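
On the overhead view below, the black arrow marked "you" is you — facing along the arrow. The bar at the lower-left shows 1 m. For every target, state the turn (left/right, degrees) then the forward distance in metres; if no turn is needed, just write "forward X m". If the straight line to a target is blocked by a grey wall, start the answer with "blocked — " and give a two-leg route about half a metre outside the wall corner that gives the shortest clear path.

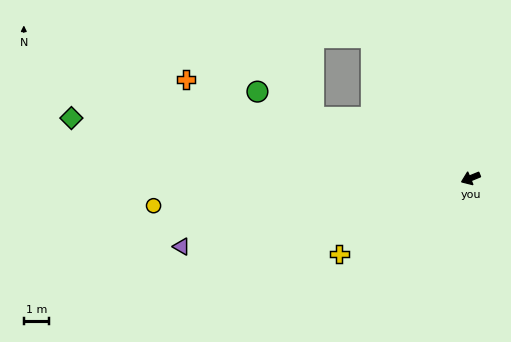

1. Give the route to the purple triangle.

turn right 9°, forward 12.0 m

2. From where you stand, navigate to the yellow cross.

turn left 8°, forward 6.1 m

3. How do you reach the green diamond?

turn right 31°, forward 16.3 m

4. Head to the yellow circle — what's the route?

turn right 17°, forward 12.8 m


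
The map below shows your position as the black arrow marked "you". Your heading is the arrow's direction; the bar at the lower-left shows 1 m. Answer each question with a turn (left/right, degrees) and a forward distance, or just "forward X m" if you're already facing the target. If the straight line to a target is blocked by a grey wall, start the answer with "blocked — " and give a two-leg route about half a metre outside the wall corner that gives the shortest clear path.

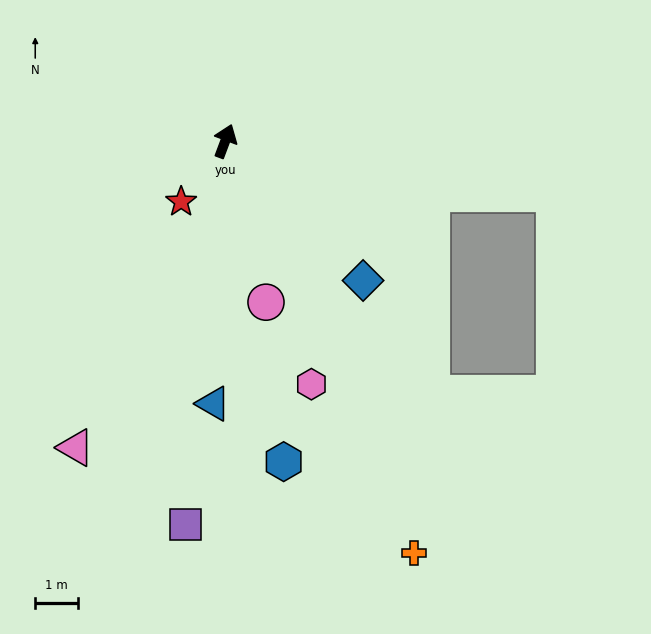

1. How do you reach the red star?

turn left 165°, forward 1.7 m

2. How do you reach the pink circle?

turn right 145°, forward 3.9 m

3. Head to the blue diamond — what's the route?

turn right 115°, forward 4.5 m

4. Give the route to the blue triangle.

turn right 162°, forward 6.1 m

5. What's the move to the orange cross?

turn right 135°, forward 10.5 m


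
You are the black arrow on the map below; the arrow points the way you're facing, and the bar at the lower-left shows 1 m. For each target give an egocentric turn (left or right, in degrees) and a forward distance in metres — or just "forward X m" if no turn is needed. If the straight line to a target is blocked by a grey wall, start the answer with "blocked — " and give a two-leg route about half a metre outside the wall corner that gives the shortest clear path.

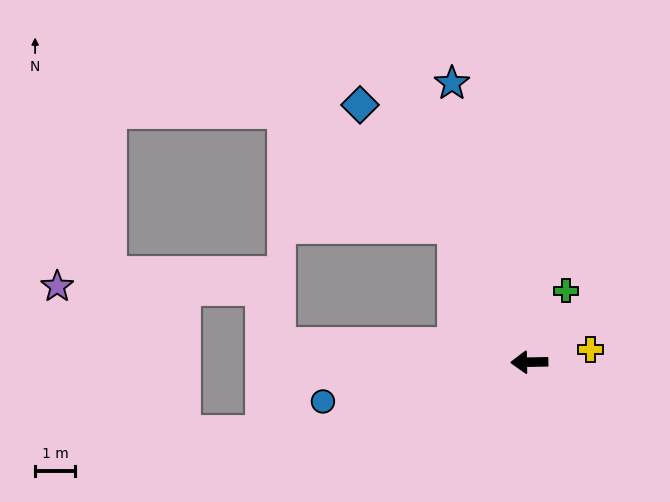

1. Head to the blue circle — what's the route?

turn left 10°, forward 5.2 m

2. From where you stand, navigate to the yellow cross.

turn right 170°, forward 1.6 m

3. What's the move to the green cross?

turn right 118°, forward 2.0 m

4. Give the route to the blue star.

turn right 76°, forward 7.2 m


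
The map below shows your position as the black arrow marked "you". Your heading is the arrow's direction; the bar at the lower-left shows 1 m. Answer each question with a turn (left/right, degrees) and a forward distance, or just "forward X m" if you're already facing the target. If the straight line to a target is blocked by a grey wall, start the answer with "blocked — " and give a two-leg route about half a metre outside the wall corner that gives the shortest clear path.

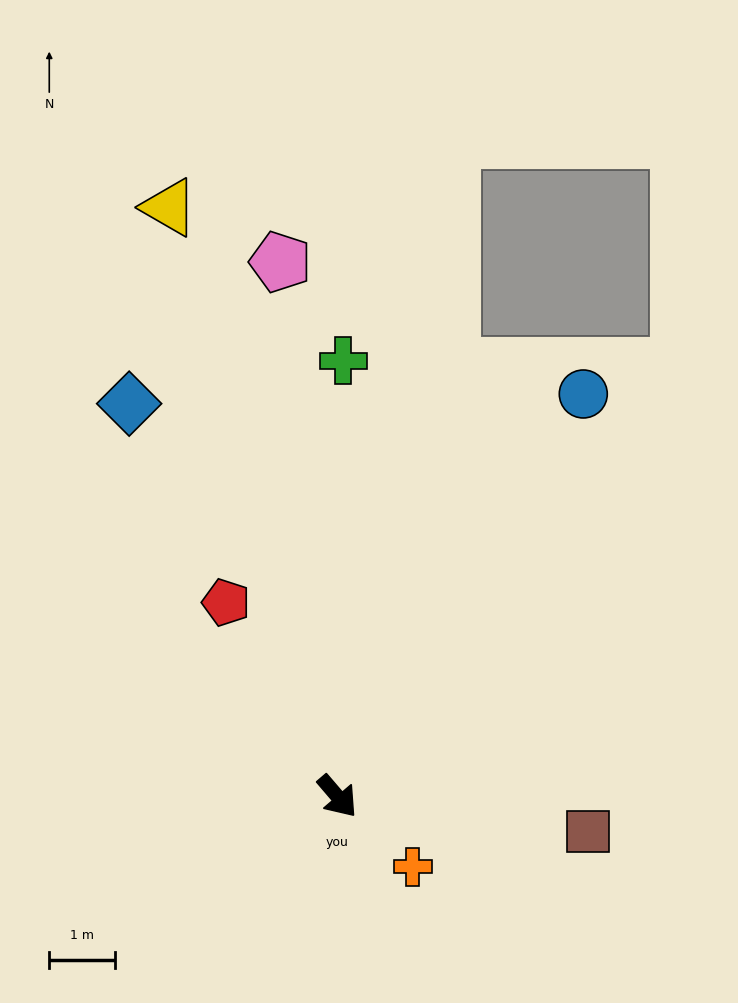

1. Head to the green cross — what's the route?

turn left 139°, forward 6.7 m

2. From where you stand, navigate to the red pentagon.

turn left 169°, forward 3.4 m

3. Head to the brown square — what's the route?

turn left 42°, forward 3.9 m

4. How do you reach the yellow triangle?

turn left 155°, forward 9.4 m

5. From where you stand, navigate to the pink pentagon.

turn left 146°, forward 8.2 m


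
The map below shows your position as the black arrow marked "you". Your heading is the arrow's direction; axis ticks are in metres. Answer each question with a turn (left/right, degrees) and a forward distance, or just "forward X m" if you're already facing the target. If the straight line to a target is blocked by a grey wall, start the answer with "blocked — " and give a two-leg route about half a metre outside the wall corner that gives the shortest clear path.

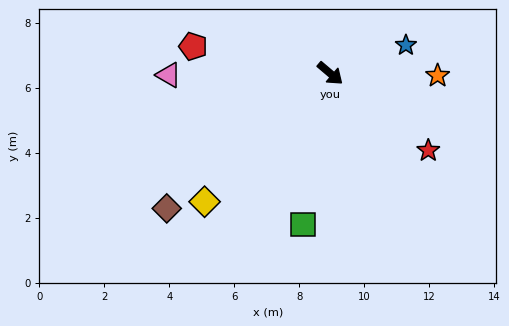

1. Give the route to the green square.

turn right 60°, forward 4.7 m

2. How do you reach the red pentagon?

turn right 151°, forward 4.3 m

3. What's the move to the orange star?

turn left 39°, forward 3.3 m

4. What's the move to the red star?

turn left 2°, forward 3.8 m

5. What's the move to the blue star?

turn left 61°, forward 2.5 m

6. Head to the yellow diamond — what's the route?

turn right 94°, forward 5.5 m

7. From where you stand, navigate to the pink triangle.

turn right 139°, forward 5.0 m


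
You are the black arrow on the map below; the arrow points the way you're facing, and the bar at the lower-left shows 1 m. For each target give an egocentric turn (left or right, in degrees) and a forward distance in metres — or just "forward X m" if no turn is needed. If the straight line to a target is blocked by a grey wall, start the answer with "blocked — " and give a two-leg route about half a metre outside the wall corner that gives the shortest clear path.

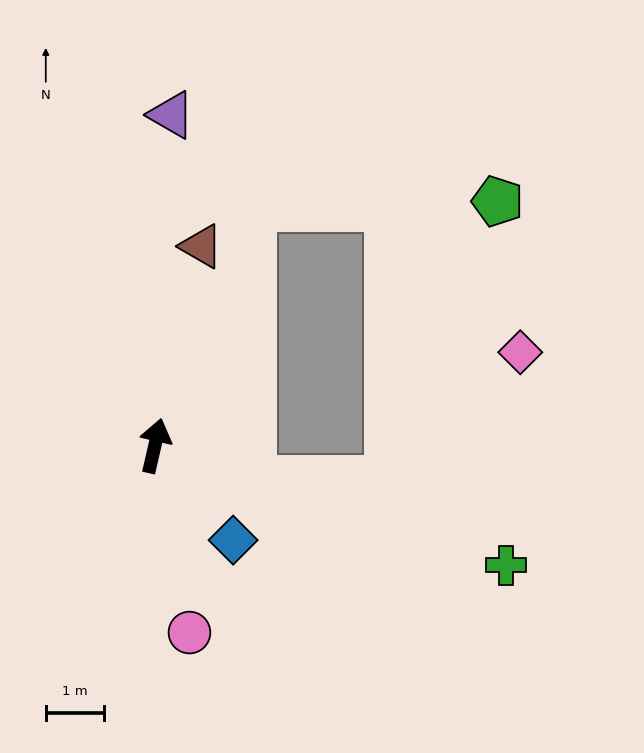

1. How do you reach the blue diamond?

turn right 127°, forward 2.1 m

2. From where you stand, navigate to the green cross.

turn right 96°, forward 6.3 m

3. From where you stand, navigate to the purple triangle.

turn left 10°, forward 5.6 m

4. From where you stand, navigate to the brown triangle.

forward 3.5 m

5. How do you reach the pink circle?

turn right 157°, forward 3.2 m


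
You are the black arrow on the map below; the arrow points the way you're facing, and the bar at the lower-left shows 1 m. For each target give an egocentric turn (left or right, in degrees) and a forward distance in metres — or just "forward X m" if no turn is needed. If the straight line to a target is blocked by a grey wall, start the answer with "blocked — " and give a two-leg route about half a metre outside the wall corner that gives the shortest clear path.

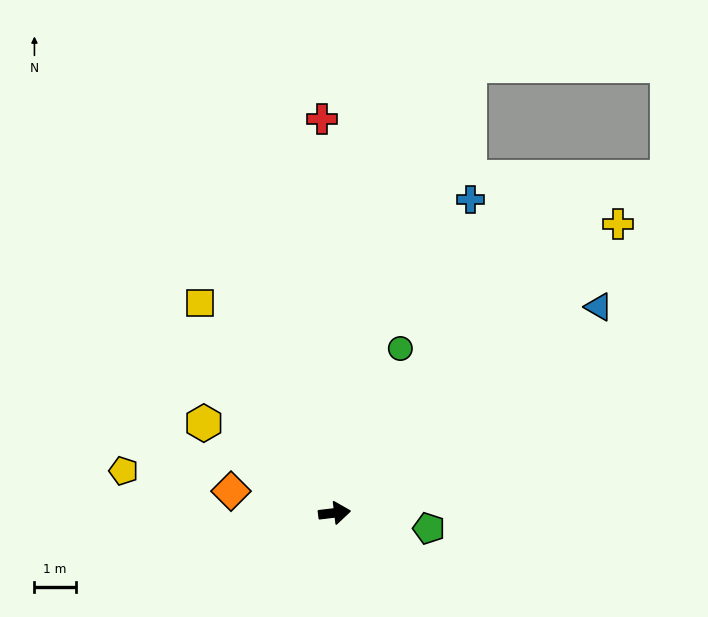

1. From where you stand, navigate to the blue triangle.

turn left 31°, forward 8.1 m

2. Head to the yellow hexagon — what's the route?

turn left 139°, forward 3.8 m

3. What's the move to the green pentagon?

turn right 16°, forward 2.3 m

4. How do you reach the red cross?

turn left 85°, forward 9.6 m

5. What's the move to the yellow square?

turn left 116°, forward 6.1 m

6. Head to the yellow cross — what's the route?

turn left 39°, forward 9.8 m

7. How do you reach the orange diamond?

turn left 161°, forward 2.6 m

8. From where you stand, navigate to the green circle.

turn left 61°, forward 4.3 m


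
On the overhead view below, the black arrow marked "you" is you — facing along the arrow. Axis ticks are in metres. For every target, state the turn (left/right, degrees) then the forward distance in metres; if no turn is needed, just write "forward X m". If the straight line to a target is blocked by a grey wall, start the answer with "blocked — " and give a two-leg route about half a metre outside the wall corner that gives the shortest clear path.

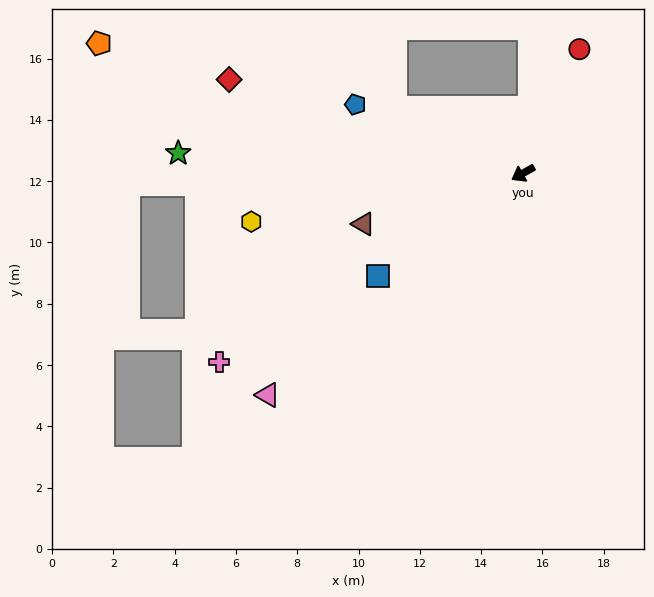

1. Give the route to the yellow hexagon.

turn right 19°, forward 9.0 m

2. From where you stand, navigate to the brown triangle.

turn right 12°, forward 5.5 m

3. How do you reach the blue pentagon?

turn right 52°, forward 5.9 m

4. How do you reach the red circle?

turn right 144°, forward 4.4 m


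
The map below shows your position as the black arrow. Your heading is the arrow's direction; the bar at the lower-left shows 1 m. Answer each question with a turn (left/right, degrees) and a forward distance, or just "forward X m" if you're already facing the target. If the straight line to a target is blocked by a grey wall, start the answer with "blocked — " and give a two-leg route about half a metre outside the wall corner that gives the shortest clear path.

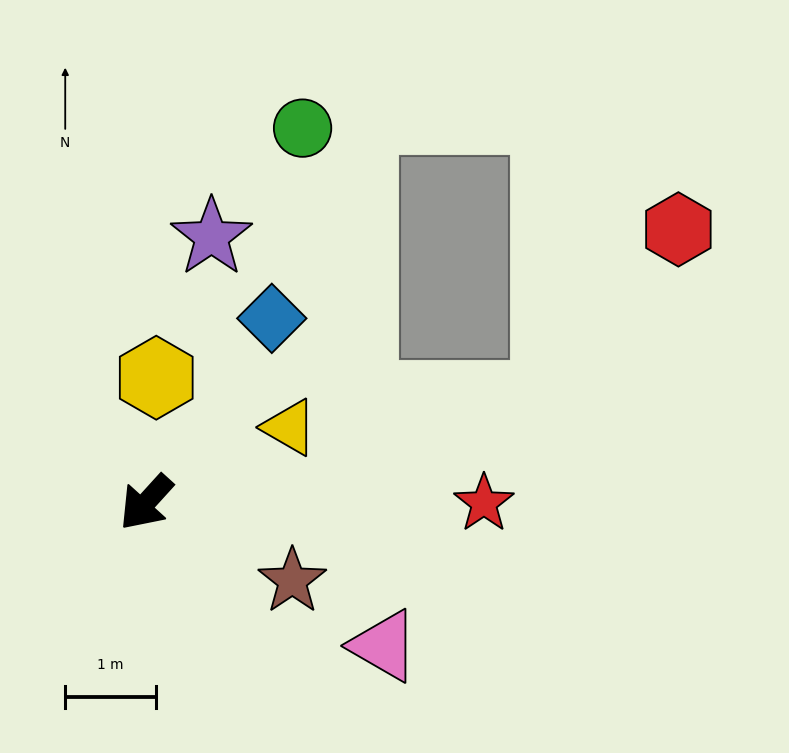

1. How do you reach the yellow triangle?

turn left 160°, forward 1.8 m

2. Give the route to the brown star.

turn left 104°, forward 1.8 m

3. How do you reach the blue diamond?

turn right 172°, forward 2.5 m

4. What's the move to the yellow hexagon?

turn right 143°, forward 1.4 m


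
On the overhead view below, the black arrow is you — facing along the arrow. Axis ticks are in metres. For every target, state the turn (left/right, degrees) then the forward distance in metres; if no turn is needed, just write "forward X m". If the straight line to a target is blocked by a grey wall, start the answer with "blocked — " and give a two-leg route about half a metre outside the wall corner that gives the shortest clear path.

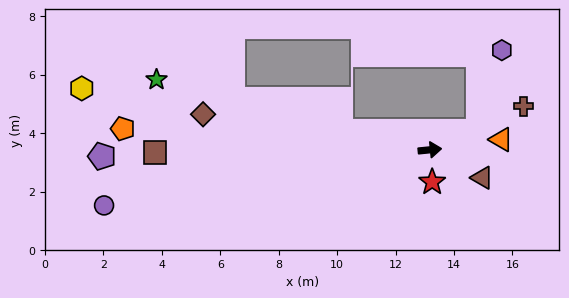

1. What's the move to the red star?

turn right 92°, forward 1.1 m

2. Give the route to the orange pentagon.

turn left 170°, forward 10.5 m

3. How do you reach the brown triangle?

turn right 34°, forward 2.0 m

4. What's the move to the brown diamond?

turn left 165°, forward 7.9 m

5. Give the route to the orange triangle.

turn left 2°, forward 2.5 m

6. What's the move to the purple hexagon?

blocked — turn left 16°, forward 1.8 m, then turn left 52°, forward 2.9 m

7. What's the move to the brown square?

turn left 175°, forward 9.4 m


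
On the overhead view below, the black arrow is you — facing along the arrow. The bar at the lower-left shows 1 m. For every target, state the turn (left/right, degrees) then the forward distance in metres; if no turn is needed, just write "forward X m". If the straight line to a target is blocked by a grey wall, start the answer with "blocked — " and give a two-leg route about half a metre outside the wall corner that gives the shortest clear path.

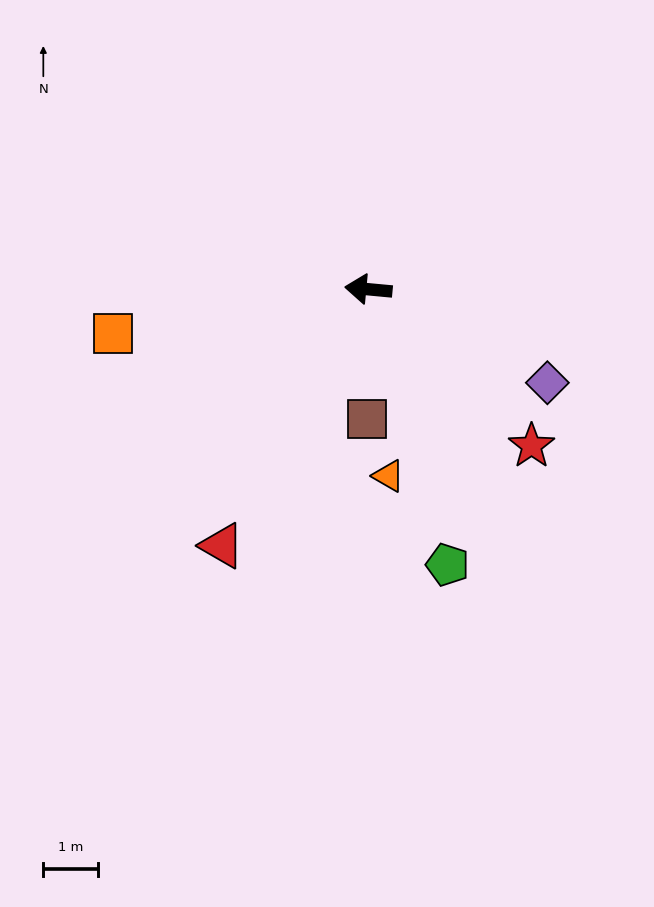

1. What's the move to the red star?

turn left 142°, forward 4.1 m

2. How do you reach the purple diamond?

turn left 158°, forward 3.7 m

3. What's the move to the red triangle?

turn left 66°, forward 5.4 m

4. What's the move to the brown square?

turn left 95°, forward 2.4 m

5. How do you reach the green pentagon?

turn left 111°, forward 5.2 m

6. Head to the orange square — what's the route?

turn left 15°, forward 4.7 m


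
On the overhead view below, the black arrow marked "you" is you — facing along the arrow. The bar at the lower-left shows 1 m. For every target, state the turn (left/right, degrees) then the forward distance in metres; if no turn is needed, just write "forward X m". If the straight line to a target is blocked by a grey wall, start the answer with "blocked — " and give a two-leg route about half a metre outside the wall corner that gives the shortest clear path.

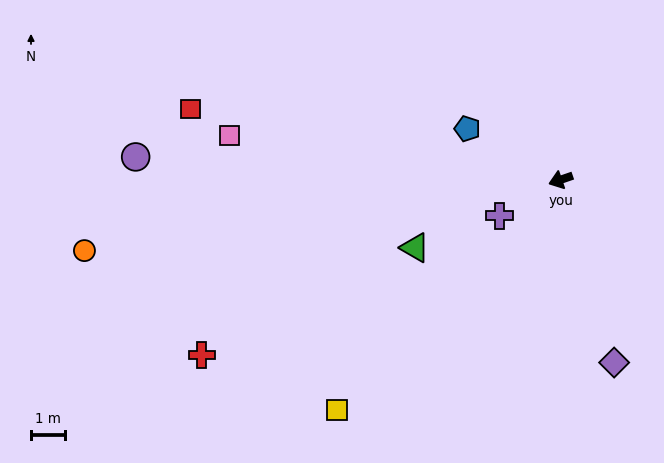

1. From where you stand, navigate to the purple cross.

turn left 12°, forward 2.1 m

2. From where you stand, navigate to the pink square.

turn right 27°, forward 9.9 m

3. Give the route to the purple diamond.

turn left 87°, forward 5.7 m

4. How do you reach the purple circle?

turn right 22°, forward 12.6 m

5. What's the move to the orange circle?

turn right 11°, forward 14.3 m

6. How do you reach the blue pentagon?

turn right 48°, forward 3.2 m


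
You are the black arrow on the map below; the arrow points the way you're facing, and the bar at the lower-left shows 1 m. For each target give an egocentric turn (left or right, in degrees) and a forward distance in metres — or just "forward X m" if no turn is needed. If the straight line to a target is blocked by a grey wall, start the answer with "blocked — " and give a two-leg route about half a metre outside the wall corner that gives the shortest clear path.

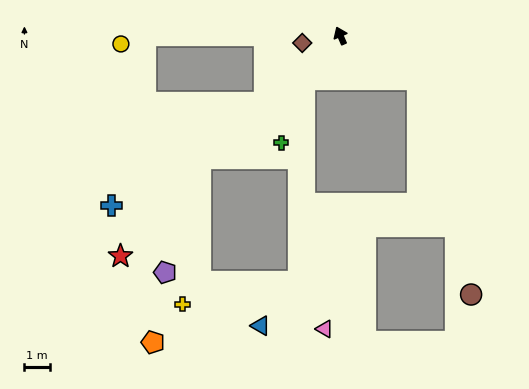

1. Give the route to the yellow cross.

blocked — turn left 108°, forward 7.3 m, then turn left 42°, forward 5.7 m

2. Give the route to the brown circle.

blocked — turn right 143°, forward 3.5 m, then turn right 47°, forward 8.6 m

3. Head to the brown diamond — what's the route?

turn left 77°, forward 1.5 m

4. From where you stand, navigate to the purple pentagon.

blocked — turn left 108°, forward 7.3 m, then turn left 32°, forward 4.6 m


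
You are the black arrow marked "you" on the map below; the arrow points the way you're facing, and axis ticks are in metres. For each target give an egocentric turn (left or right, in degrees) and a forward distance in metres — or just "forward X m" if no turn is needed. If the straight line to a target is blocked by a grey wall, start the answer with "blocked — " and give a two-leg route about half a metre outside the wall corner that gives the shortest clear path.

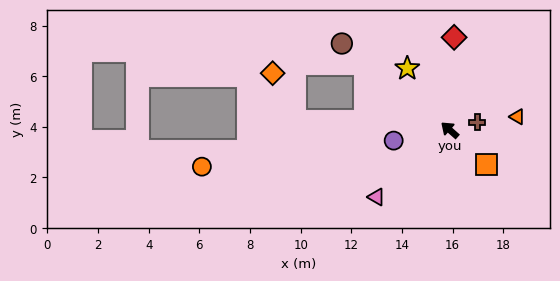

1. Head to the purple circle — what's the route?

turn left 52°, forward 2.3 m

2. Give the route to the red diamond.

turn right 51°, forward 3.7 m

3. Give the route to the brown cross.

turn right 123°, forward 1.1 m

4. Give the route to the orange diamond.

blocked — turn left 38°, forward 6.1 m, then turn right 61°, forward 2.1 m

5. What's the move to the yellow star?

turn right 14°, forward 3.0 m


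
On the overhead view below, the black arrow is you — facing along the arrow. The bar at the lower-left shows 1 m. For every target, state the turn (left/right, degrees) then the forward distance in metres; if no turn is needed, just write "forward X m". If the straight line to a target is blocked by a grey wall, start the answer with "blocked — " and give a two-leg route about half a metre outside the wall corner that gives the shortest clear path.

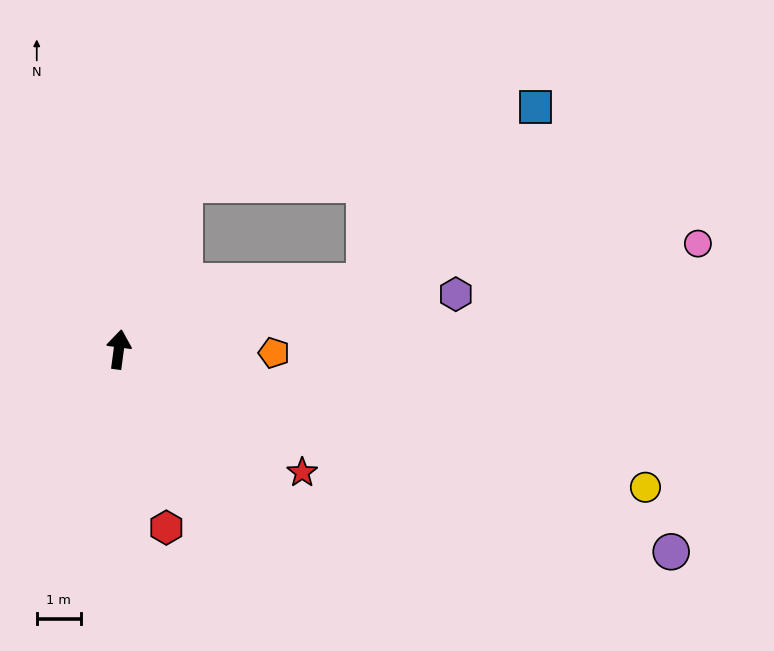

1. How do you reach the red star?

turn right 116°, forward 5.0 m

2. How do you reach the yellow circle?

turn right 97°, forward 12.4 m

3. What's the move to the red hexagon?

turn right 157°, forward 4.2 m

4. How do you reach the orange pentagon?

turn right 84°, forward 3.5 m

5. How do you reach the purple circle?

turn right 103°, forward 13.3 m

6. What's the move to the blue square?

blocked — turn right 67°, forward 5.8 m, then turn left 30°, forward 5.5 m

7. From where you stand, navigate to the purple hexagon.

turn right 73°, forward 7.7 m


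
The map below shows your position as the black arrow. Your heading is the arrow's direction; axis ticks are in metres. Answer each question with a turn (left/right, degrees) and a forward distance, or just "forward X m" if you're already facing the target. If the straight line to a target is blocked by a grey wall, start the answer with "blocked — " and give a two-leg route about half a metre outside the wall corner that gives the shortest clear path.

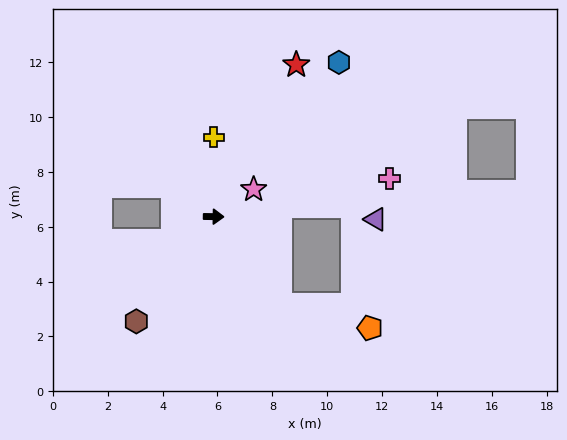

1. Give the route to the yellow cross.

turn left 91°, forward 2.9 m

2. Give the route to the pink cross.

turn left 13°, forward 6.6 m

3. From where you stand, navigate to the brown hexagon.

turn right 126°, forward 4.7 m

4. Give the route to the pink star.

turn left 35°, forward 1.8 m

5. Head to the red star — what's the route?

turn left 62°, forward 6.3 m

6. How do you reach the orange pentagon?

blocked — turn right 52°, forward 4.0 m, then turn left 38°, forward 3.4 m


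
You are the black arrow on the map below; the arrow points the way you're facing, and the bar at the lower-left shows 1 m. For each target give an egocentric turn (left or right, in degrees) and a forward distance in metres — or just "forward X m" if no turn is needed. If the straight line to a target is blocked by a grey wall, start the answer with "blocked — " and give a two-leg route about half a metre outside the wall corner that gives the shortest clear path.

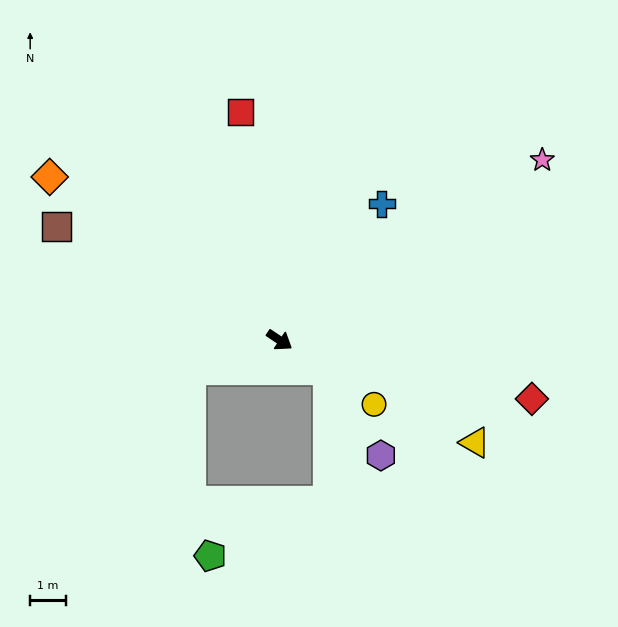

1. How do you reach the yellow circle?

forward 3.2 m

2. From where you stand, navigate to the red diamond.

turn left 21°, forward 7.3 m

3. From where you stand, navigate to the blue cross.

turn left 87°, forward 4.8 m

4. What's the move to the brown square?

turn right 173°, forward 7.0 m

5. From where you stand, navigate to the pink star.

turn left 68°, forward 9.0 m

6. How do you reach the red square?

turn left 133°, forward 6.5 m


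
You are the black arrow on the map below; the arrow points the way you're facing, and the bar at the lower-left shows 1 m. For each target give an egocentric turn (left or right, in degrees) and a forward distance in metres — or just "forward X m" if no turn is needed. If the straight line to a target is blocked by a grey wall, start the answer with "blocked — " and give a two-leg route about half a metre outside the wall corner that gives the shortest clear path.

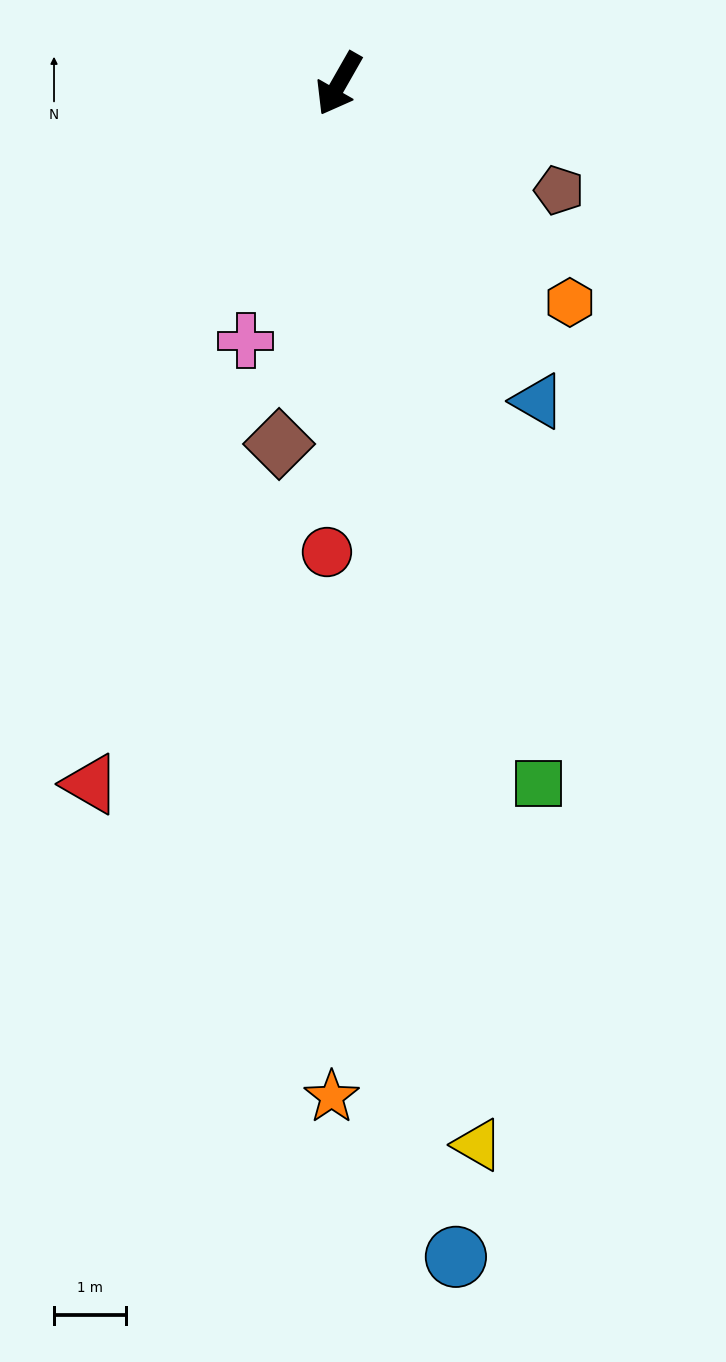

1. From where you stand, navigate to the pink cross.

turn left 10°, forward 3.8 m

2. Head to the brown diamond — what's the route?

turn left 20°, forward 5.1 m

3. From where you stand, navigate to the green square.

turn left 46°, forward 10.1 m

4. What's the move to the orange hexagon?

turn left 76°, forward 4.4 m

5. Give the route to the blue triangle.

turn left 62°, forward 5.2 m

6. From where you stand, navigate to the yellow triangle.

turn left 37°, forward 14.9 m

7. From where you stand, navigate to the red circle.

turn left 28°, forward 6.5 m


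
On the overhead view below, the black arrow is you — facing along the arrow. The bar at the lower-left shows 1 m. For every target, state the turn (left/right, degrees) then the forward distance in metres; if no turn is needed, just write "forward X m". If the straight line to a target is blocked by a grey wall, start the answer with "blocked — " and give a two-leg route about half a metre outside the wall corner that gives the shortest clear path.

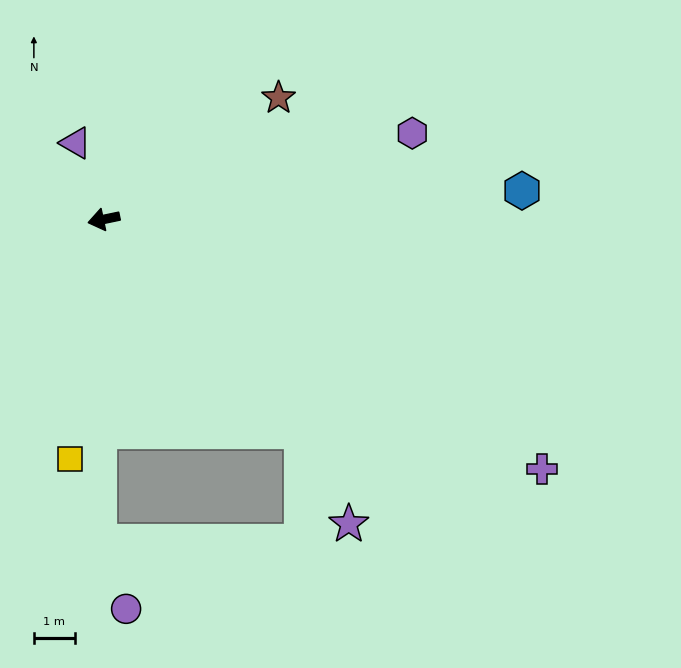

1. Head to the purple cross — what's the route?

turn left 139°, forward 12.3 m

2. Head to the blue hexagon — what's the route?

turn left 172°, forward 10.2 m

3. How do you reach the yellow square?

turn left 70°, forward 5.9 m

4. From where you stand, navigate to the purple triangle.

turn right 82°, forward 2.0 m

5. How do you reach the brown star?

turn right 157°, forward 5.2 m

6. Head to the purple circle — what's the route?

blocked — turn left 77°, forward 7.8 m, then turn left 22°, forward 1.8 m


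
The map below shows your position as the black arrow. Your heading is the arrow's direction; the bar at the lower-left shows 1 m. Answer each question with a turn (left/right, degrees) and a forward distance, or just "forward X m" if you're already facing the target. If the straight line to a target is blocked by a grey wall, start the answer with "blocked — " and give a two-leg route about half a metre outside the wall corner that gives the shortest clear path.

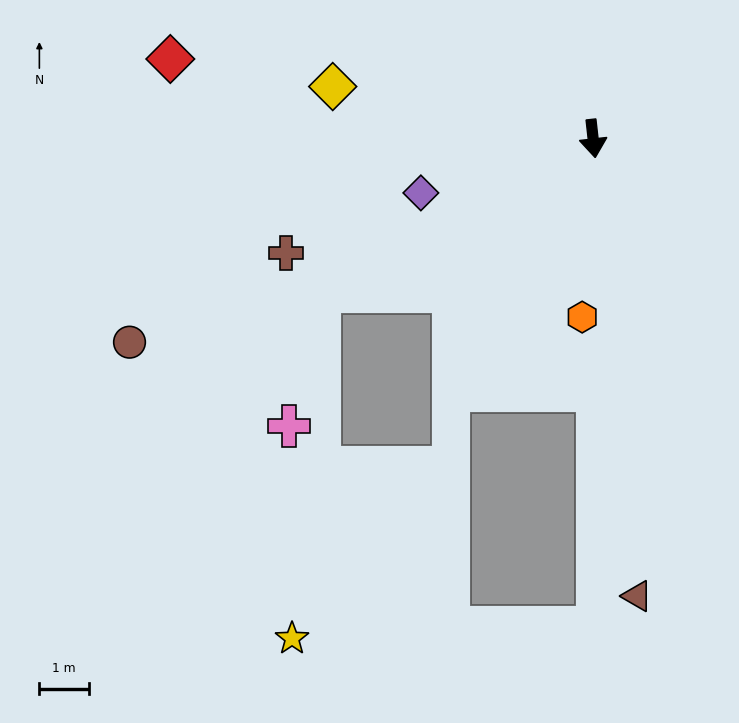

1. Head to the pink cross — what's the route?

blocked — turn right 67°, forward 6.3 m, then turn left 48°, forward 2.8 m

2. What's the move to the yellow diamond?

turn right 108°, forward 5.4 m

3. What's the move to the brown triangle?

forward 9.3 m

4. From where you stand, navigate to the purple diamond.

turn right 79°, forward 3.7 m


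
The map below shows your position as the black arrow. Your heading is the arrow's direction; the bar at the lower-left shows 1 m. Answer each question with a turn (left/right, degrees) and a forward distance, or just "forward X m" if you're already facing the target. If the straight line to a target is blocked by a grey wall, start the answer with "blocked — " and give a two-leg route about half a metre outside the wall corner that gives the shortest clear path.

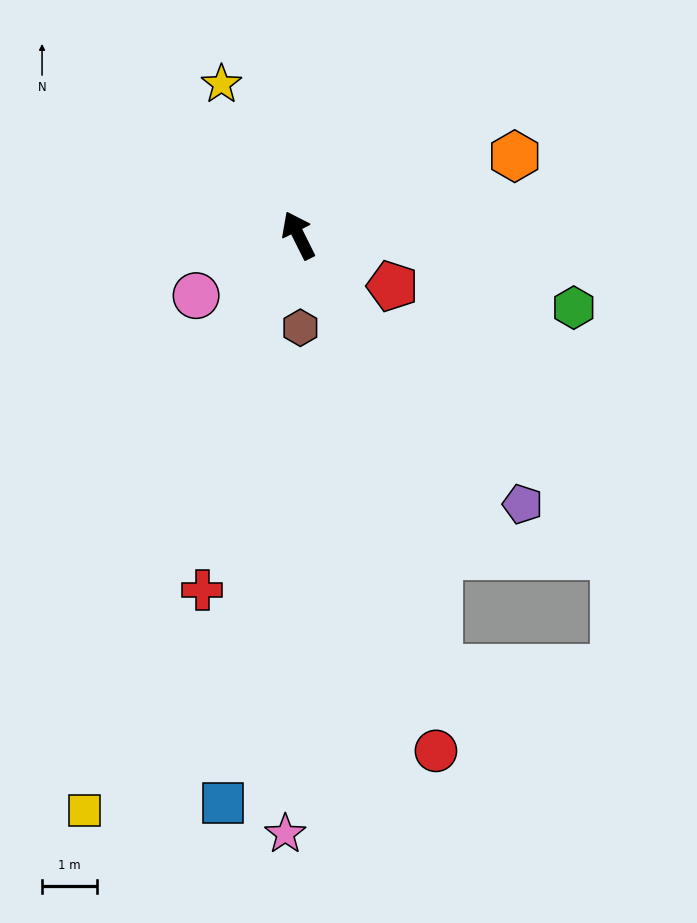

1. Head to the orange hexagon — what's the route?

turn right 96°, forward 4.2 m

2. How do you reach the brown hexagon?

turn left 155°, forward 1.7 m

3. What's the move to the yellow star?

forward 3.1 m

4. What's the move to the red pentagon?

turn right 145°, forward 2.0 m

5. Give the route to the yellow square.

turn left 133°, forward 11.2 m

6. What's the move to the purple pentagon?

turn right 167°, forward 6.4 m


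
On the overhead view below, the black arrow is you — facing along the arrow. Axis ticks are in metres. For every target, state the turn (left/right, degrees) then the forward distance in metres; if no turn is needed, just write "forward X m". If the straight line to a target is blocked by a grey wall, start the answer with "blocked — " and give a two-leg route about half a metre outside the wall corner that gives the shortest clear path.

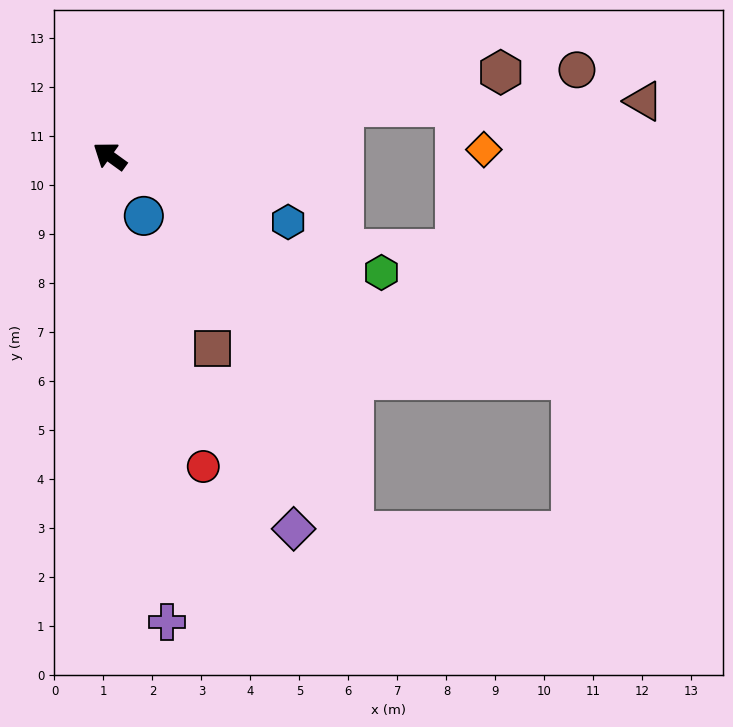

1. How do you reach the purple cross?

turn left 133°, forward 9.6 m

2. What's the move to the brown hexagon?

turn right 132°, forward 8.2 m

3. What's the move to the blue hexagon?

turn right 164°, forward 3.9 m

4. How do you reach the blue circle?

turn left 156°, forward 1.4 m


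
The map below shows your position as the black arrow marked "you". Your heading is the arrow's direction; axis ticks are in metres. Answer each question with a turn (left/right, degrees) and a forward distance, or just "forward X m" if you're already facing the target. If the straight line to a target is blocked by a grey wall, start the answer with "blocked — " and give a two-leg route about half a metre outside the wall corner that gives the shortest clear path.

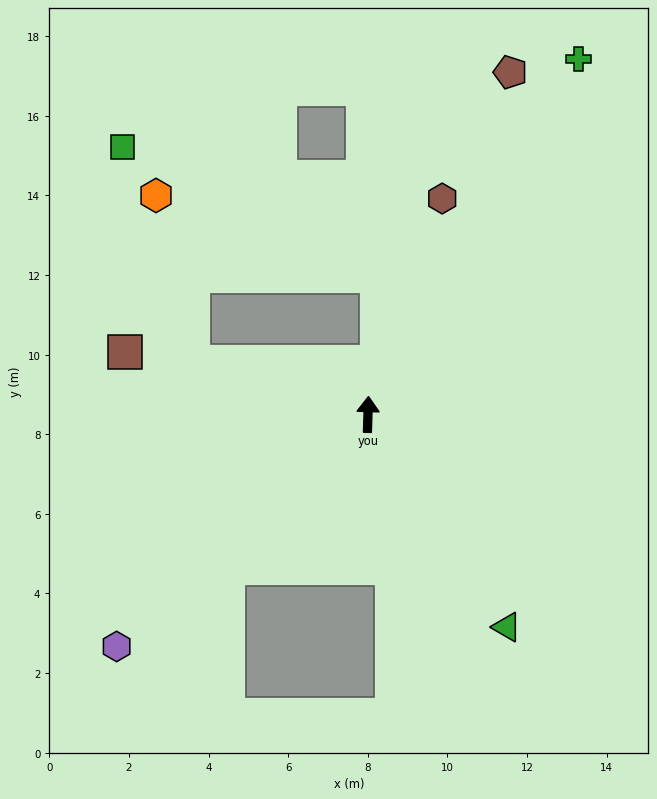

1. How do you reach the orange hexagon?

blocked — turn left 75°, forward 4.6 m, then turn right 61°, forward 4.3 m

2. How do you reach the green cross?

turn right 29°, forward 10.4 m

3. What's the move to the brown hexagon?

turn right 17°, forward 5.7 m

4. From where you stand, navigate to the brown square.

turn left 77°, forward 6.3 m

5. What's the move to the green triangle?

turn right 145°, forward 6.4 m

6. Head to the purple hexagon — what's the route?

turn left 134°, forward 8.6 m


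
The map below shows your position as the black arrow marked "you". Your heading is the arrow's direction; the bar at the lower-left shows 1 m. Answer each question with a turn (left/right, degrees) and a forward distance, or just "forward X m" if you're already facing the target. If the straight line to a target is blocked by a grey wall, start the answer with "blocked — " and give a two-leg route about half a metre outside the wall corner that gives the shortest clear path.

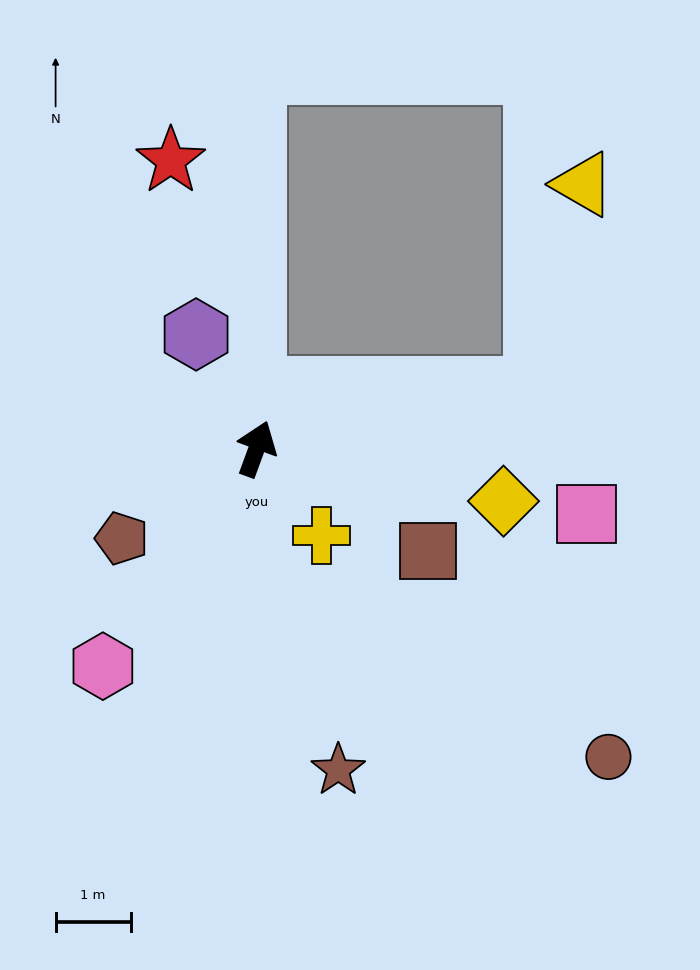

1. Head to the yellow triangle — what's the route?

blocked — turn right 58°, forward 3.8 m, then turn left 65°, forward 2.8 m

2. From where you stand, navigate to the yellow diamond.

turn right 82°, forward 3.4 m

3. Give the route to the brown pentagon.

turn left 144°, forward 2.2 m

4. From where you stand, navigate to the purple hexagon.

turn left 48°, forward 1.7 m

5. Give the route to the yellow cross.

turn right 123°, forward 1.4 m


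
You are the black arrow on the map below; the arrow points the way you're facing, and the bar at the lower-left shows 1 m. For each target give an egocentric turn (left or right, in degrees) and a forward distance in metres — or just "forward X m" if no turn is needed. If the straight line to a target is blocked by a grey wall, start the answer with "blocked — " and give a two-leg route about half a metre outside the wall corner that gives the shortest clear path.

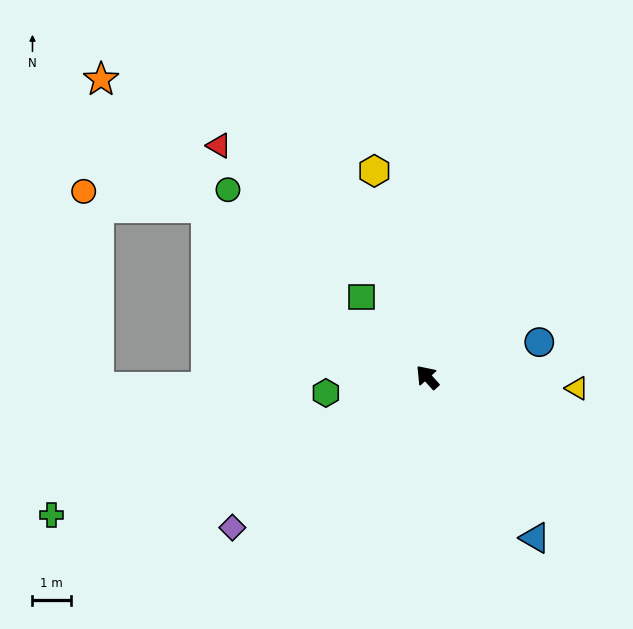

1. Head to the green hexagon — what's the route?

turn left 57°, forward 2.7 m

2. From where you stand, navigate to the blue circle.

turn right 115°, forward 3.0 m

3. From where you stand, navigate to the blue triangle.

turn left 172°, forward 5.0 m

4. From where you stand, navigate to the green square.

turn right 3°, forward 2.7 m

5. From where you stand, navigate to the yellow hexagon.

turn right 28°, forward 5.5 m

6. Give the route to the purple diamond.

turn left 86°, forward 6.4 m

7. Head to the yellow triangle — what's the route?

turn right 136°, forward 3.9 m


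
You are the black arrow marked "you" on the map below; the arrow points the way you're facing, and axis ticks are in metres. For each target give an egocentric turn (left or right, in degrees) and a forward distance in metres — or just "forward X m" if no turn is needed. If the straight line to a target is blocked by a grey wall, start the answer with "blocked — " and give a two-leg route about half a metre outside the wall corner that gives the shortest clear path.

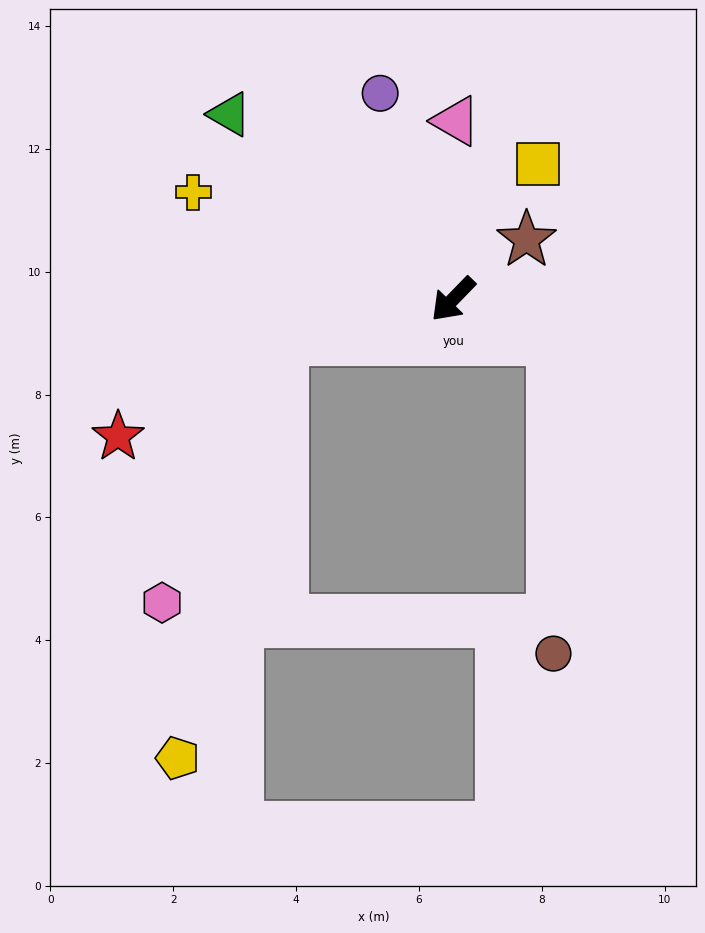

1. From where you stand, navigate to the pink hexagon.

blocked — turn right 33°, forward 2.9 m, then turn left 52°, forward 4.7 m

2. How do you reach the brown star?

turn left 173°, forward 1.5 m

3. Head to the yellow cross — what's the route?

turn right 68°, forward 4.6 m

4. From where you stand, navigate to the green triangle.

turn right 85°, forward 4.7 m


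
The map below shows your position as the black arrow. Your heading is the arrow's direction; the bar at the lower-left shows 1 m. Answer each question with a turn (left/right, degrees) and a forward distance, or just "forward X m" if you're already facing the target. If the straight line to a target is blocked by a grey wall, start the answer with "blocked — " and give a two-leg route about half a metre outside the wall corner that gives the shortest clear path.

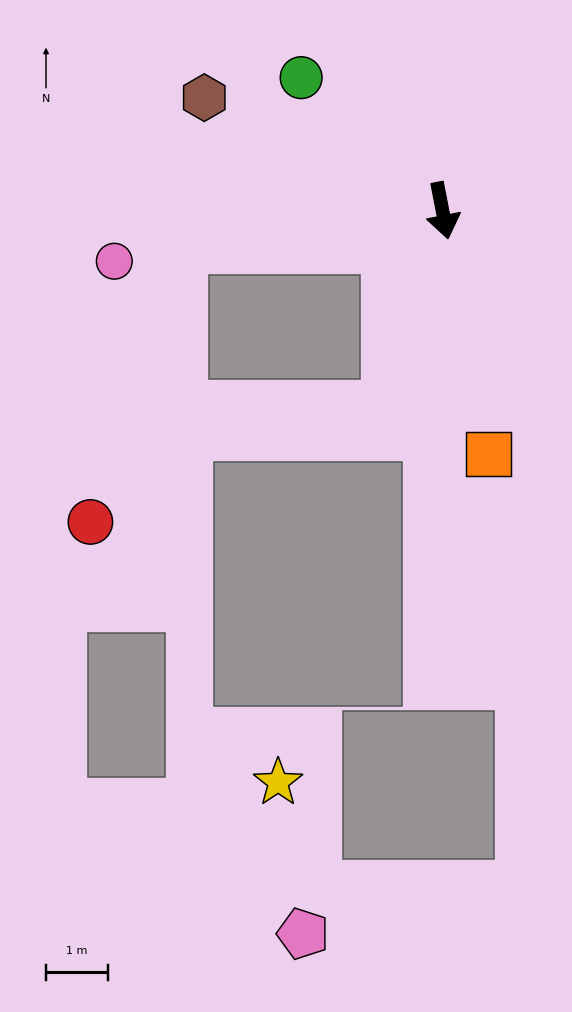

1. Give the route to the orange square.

forward 4.0 m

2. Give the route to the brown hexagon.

turn right 126°, forward 4.3 m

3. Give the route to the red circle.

blocked — turn right 93°, forward 4.3 m, then turn left 64°, forward 4.7 m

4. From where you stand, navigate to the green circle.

turn right 144°, forward 3.1 m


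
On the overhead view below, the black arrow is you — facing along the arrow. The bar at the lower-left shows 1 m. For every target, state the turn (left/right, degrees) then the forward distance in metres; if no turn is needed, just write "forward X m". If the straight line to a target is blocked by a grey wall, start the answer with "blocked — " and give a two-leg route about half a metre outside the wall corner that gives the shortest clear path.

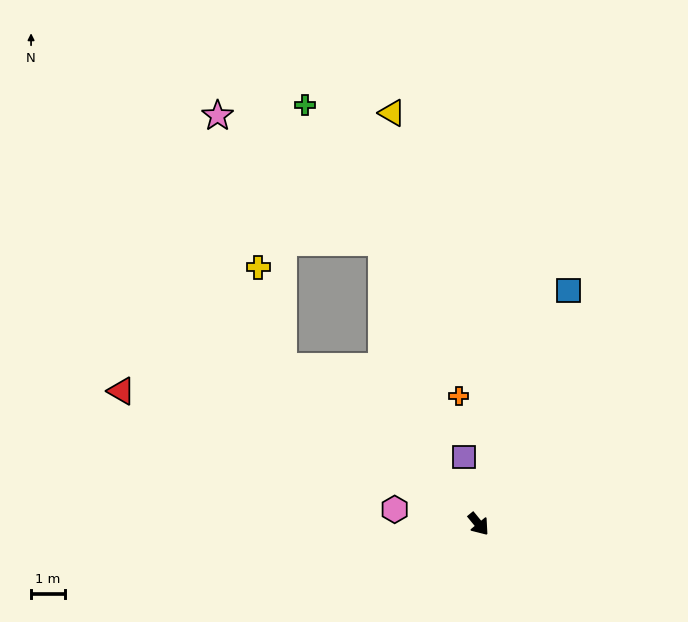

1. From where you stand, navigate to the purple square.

turn left 153°, forward 2.0 m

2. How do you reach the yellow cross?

blocked — turn right 168°, forward 7.3 m, then turn right 38°, forward 3.0 m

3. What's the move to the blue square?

turn left 120°, forward 7.3 m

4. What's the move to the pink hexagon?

turn right 139°, forward 2.5 m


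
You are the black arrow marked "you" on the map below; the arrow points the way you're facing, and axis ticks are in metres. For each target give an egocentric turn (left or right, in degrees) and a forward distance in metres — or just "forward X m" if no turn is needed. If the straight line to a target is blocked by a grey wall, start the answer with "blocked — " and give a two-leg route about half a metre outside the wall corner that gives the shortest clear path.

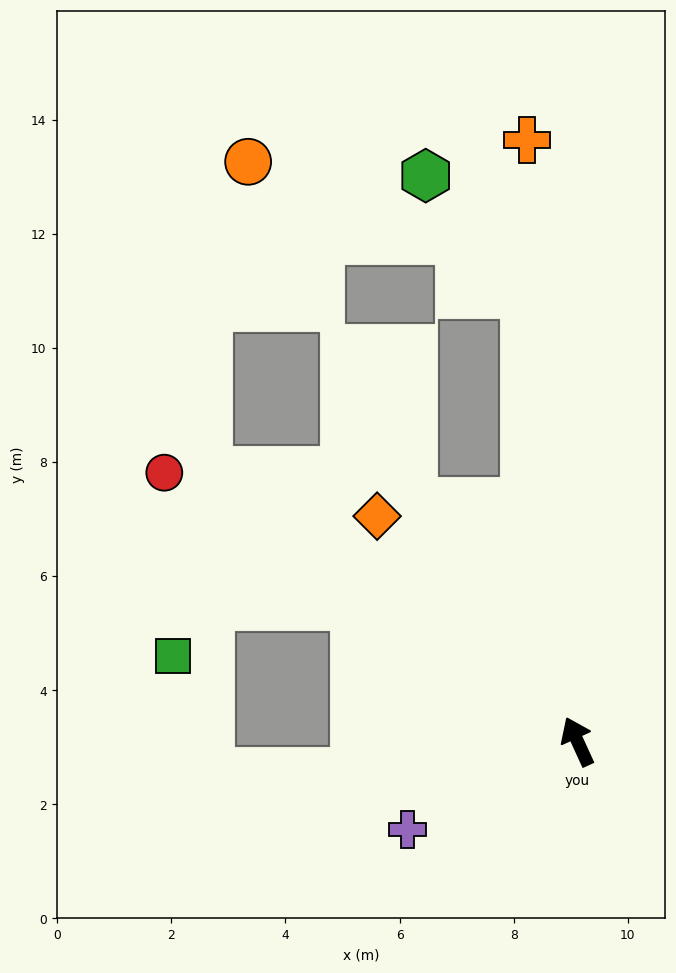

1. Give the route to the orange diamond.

turn left 17°, forward 5.3 m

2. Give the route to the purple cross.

turn left 93°, forward 3.4 m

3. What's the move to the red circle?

turn left 32°, forward 8.6 m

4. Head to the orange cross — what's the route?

turn right 20°, forward 10.6 m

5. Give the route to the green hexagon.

blocked — turn right 18°, forward 7.9 m, then turn left 33°, forward 2.7 m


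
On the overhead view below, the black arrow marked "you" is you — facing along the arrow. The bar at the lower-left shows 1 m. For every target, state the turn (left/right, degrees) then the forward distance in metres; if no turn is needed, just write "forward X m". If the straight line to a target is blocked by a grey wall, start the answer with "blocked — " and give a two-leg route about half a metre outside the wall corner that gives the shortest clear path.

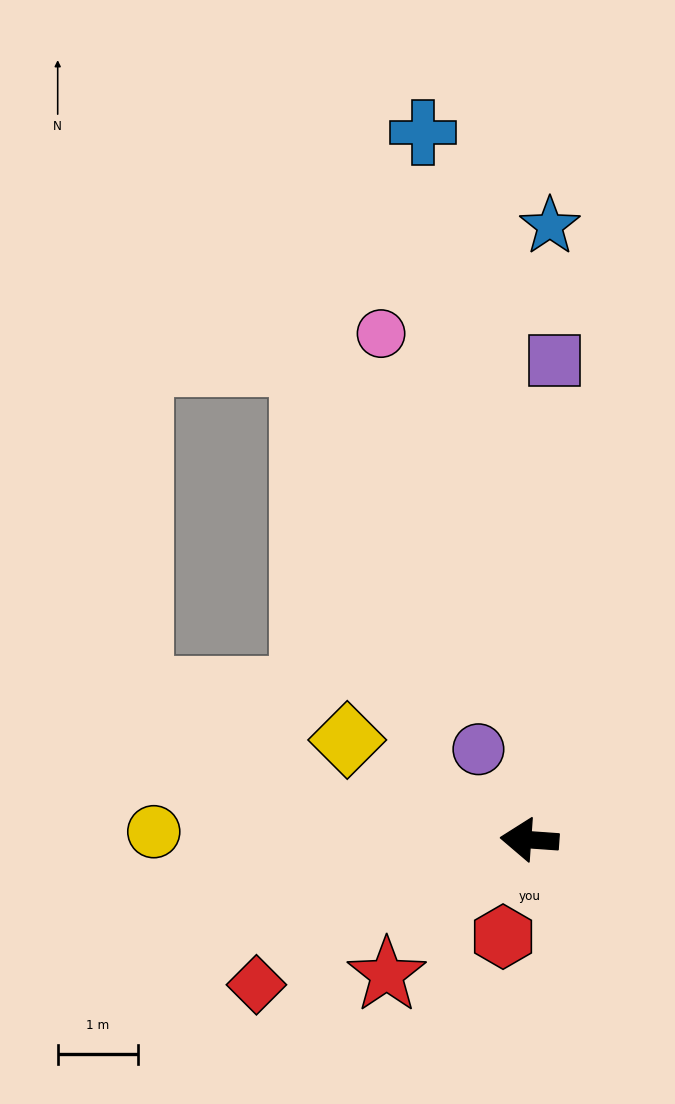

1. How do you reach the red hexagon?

turn left 79°, forward 1.3 m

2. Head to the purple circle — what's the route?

turn right 57°, forward 1.3 m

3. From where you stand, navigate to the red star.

turn left 47°, forward 2.5 m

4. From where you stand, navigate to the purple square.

turn right 89°, forward 6.0 m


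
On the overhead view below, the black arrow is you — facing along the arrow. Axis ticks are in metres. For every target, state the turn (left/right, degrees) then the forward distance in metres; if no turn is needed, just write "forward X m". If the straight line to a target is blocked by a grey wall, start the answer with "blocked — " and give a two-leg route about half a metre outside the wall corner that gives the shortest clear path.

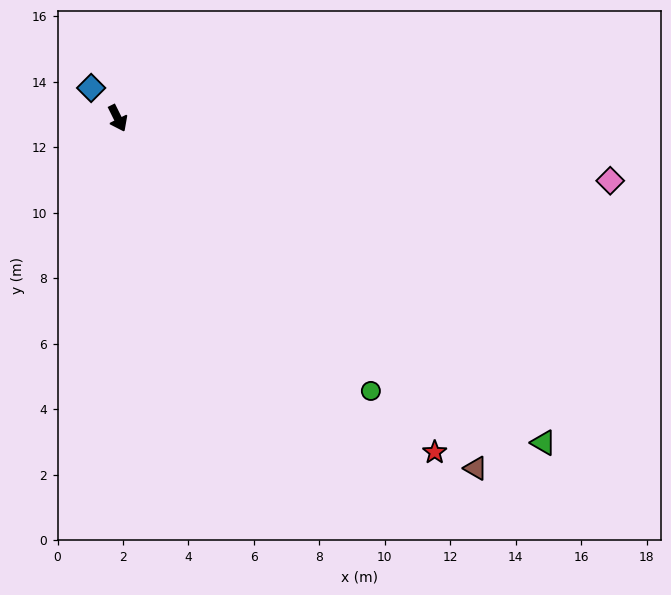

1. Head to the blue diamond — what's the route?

turn right 165°, forward 1.2 m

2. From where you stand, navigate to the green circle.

turn left 16°, forward 11.4 m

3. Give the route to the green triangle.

turn left 26°, forward 16.3 m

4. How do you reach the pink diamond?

turn left 56°, forward 15.2 m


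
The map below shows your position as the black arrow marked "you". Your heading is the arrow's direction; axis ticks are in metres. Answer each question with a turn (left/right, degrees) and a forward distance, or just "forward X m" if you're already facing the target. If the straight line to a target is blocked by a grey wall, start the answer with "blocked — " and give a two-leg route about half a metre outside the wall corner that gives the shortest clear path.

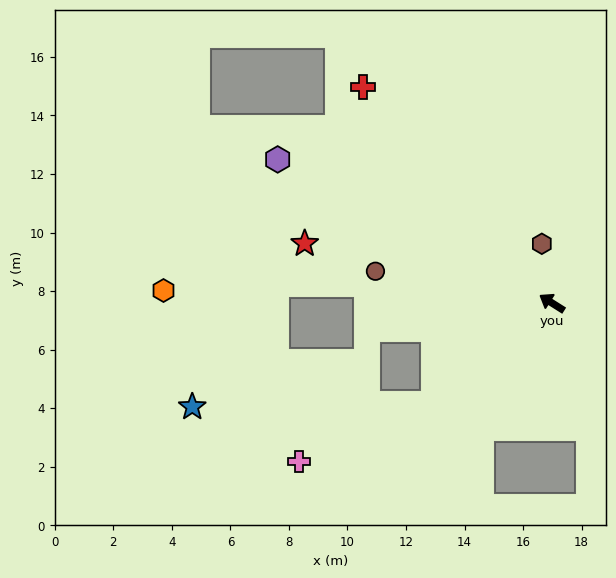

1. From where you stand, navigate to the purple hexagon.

turn left 5°, forward 10.6 m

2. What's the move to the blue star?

blocked — turn left 72°, forward 5.3 m, then turn right 39°, forward 8.2 m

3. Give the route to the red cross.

turn right 17°, forward 9.8 m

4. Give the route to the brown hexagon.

turn right 48°, forward 2.1 m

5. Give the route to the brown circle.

turn left 22°, forward 6.1 m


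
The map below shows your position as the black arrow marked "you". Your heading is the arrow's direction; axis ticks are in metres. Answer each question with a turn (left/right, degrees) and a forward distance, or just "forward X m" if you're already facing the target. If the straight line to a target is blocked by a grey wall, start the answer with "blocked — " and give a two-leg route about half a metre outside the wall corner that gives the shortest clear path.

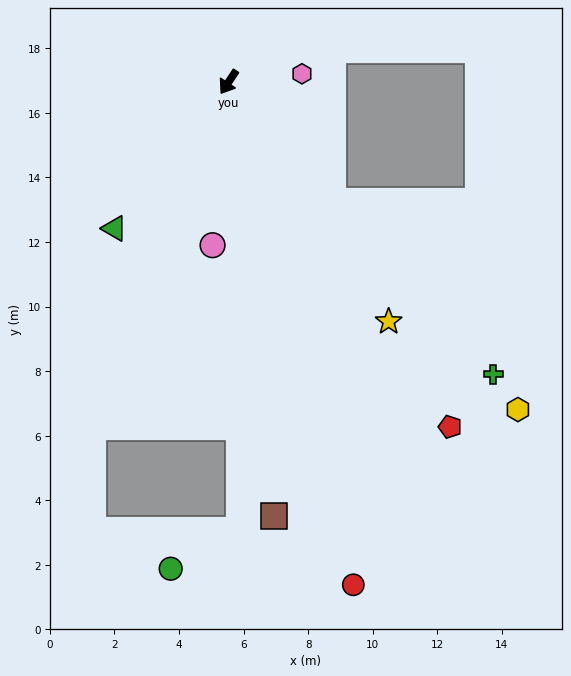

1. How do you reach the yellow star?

turn left 67°, forward 8.9 m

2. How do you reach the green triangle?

turn right 4°, forward 5.8 m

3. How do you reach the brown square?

turn left 40°, forward 13.5 m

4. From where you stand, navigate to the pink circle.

turn left 28°, forward 5.1 m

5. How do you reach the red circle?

turn left 47°, forward 16.0 m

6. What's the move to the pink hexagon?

turn left 130°, forward 2.3 m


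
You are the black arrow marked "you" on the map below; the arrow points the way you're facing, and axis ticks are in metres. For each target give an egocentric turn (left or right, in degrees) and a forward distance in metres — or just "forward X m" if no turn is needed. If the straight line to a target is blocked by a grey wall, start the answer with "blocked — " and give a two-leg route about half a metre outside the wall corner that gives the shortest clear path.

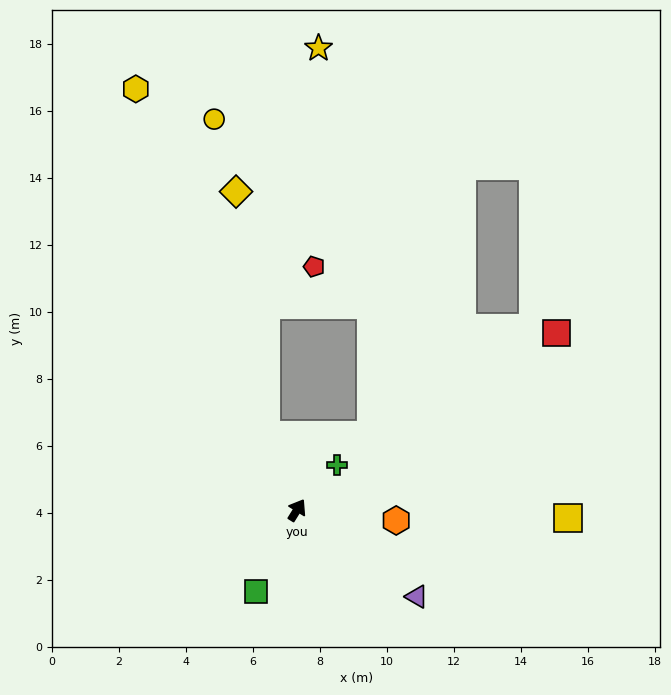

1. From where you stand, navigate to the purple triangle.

turn right 94°, forward 4.4 m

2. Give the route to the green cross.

turn right 10°, forward 1.8 m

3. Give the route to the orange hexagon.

turn right 64°, forward 3.0 m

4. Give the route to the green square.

turn right 175°, forward 2.7 m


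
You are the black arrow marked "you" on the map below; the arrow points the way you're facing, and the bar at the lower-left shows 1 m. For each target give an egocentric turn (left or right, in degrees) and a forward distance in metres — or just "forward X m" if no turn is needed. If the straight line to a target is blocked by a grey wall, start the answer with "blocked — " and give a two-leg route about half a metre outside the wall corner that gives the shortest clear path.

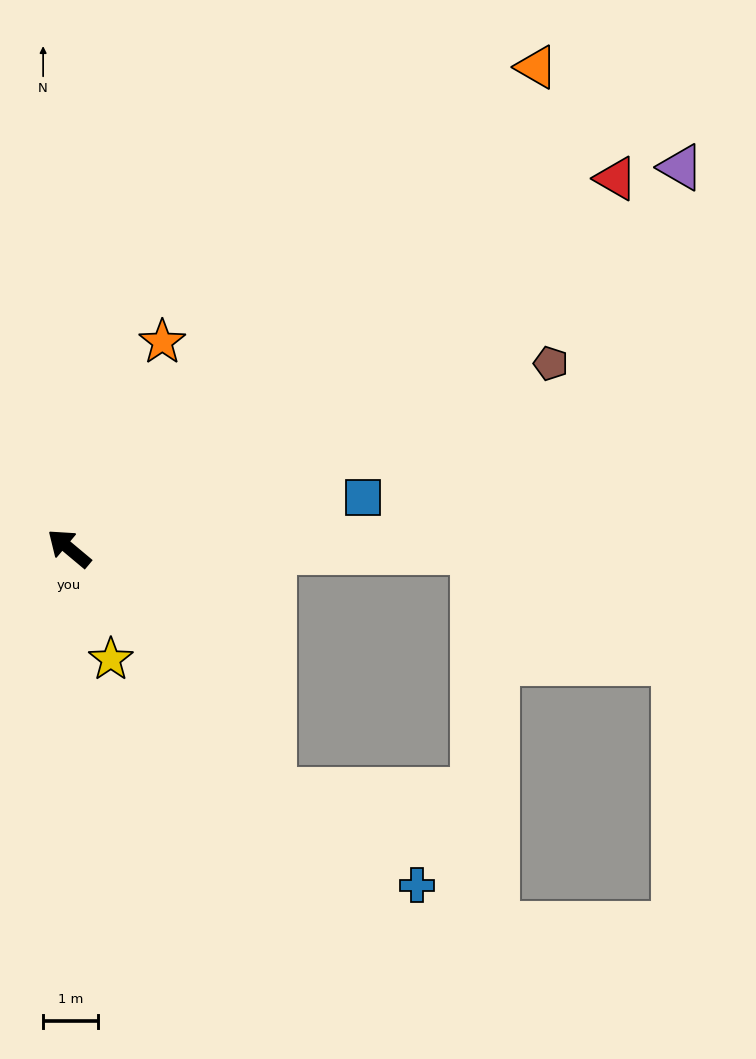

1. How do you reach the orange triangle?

turn right 94°, forward 12.3 m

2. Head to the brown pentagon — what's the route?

turn right 119°, forward 9.5 m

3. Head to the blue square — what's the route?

turn right 130°, forward 5.5 m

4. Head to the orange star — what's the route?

turn right 74°, forward 4.2 m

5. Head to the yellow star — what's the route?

turn left 151°, forward 2.2 m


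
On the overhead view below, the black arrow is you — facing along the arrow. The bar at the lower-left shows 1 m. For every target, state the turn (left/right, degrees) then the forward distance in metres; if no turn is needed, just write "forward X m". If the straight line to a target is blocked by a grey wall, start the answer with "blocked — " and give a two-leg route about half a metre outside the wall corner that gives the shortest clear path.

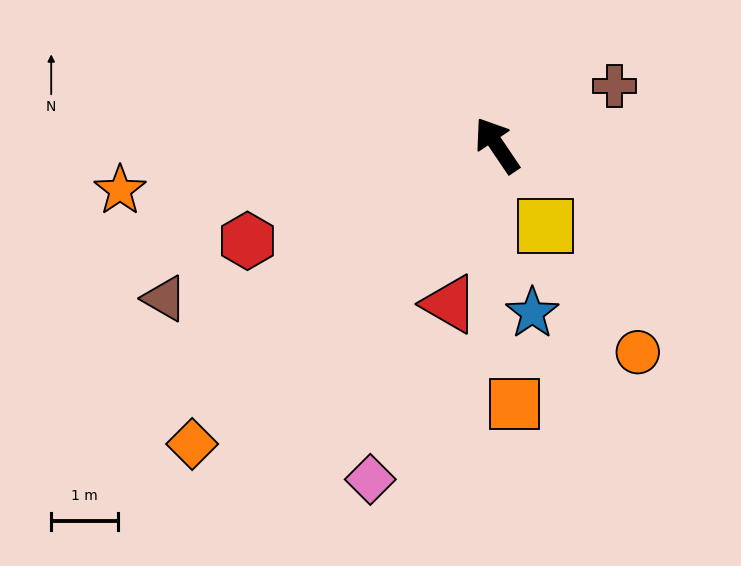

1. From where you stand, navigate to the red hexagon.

turn left 77°, forward 4.0 m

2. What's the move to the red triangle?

turn left 129°, forward 2.5 m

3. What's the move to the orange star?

turn left 63°, forward 5.7 m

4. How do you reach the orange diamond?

turn left 100°, forward 6.4 m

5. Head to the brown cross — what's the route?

turn right 97°, forward 2.0 m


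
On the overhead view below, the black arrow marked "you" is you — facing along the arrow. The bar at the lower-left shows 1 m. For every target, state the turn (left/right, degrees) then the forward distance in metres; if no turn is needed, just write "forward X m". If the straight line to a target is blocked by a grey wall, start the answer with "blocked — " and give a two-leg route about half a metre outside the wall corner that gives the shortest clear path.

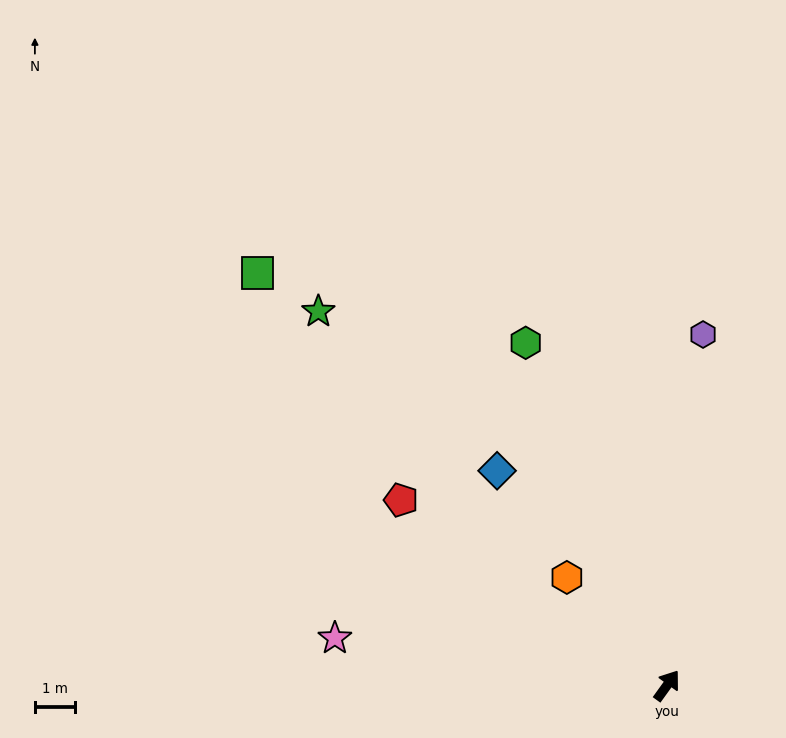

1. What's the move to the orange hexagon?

turn left 79°, forward 3.7 m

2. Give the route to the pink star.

turn left 118°, forward 8.4 m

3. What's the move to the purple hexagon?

turn left 30°, forward 8.8 m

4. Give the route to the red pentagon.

turn left 91°, forward 8.1 m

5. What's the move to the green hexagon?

turn left 58°, forward 9.2 m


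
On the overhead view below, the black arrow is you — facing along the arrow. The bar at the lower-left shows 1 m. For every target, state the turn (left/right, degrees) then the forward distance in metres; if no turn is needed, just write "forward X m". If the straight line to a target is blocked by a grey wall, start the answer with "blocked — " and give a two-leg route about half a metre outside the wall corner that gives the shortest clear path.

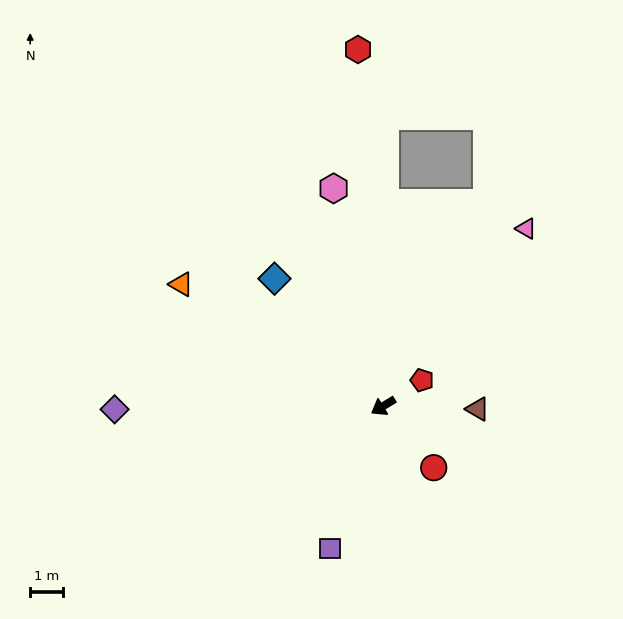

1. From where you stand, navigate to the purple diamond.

turn right 31°, forward 8.2 m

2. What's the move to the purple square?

turn left 38°, forward 4.6 m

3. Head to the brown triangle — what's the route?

turn left 147°, forward 2.9 m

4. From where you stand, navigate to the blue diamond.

turn right 81°, forward 5.1 m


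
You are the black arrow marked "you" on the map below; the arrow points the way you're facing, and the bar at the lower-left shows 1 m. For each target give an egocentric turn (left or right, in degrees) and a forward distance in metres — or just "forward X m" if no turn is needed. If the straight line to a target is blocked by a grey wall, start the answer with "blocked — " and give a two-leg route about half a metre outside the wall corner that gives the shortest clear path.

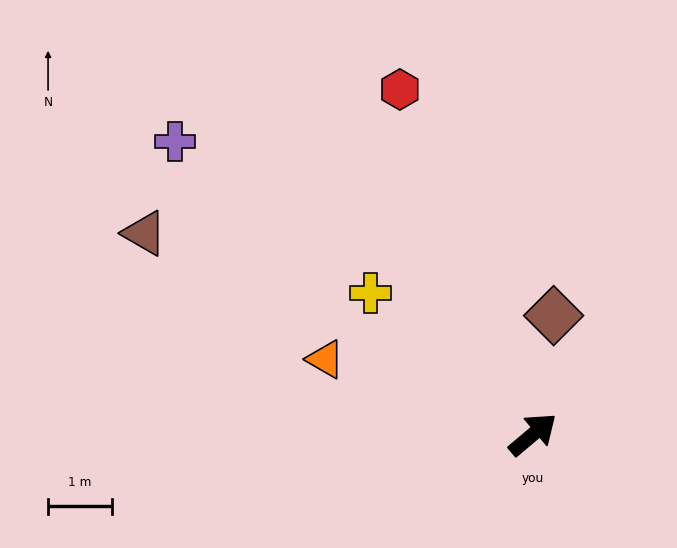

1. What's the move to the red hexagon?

turn left 71°, forward 5.8 m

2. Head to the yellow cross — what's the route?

turn left 99°, forward 3.4 m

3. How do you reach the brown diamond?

turn left 40°, forward 1.9 m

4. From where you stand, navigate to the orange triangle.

turn left 120°, forward 3.5 m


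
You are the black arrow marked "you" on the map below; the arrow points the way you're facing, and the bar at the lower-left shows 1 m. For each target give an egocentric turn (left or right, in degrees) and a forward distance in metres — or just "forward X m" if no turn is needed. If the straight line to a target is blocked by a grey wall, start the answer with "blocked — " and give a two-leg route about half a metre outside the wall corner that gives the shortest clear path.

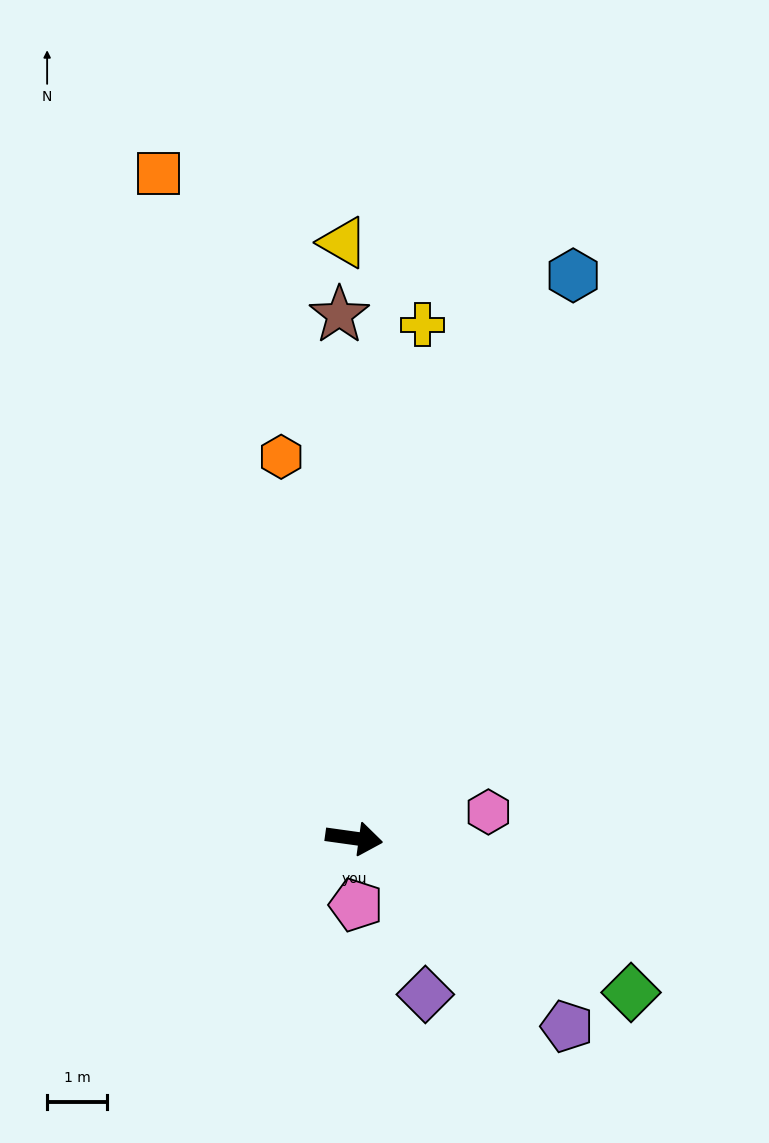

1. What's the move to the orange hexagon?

turn left 109°, forward 6.5 m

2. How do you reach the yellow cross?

turn left 90°, forward 8.6 m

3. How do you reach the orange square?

turn left 114°, forward 11.6 m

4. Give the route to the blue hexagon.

turn left 77°, forward 10.1 m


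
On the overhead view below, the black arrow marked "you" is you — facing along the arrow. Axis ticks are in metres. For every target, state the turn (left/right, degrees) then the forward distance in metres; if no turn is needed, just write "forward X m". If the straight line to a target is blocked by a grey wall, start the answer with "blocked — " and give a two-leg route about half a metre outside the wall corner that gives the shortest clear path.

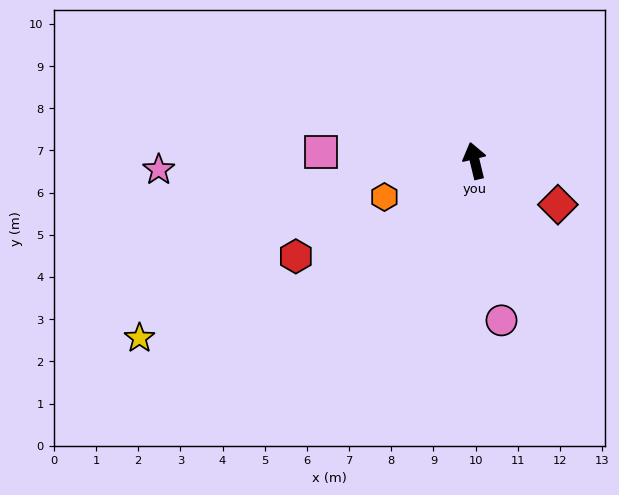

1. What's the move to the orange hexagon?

turn left 98°, forward 2.3 m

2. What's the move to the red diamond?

turn right 131°, forward 2.2 m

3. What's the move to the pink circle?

turn left 176°, forward 3.8 m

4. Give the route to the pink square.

turn left 73°, forward 3.6 m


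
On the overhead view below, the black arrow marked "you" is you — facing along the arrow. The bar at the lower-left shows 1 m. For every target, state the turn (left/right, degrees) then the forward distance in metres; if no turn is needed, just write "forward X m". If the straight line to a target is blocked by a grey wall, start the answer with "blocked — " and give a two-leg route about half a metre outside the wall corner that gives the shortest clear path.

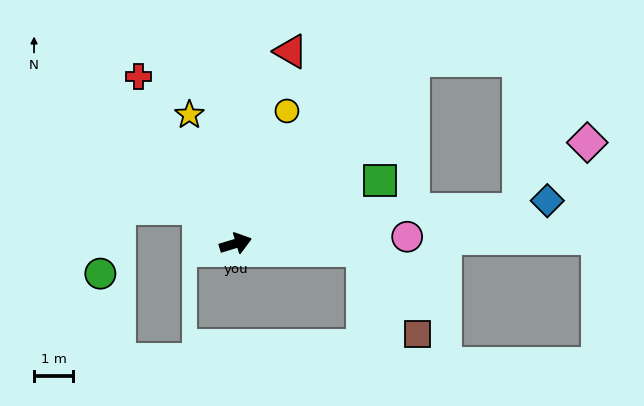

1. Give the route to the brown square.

blocked — turn right 20°, forward 3.3 m, then turn right 54°, forward 2.6 m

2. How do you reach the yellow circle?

turn left 52°, forward 3.6 m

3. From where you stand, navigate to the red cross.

turn left 103°, forward 5.0 m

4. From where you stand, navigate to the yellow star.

turn left 93°, forward 3.5 m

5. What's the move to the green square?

turn left 7°, forward 4.0 m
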